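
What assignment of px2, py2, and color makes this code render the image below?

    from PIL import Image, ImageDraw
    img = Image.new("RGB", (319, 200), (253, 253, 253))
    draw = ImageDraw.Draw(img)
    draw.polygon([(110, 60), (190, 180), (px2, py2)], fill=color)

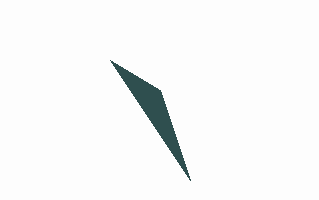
px2 = 160; py2 = 90; color = 'darkslategray'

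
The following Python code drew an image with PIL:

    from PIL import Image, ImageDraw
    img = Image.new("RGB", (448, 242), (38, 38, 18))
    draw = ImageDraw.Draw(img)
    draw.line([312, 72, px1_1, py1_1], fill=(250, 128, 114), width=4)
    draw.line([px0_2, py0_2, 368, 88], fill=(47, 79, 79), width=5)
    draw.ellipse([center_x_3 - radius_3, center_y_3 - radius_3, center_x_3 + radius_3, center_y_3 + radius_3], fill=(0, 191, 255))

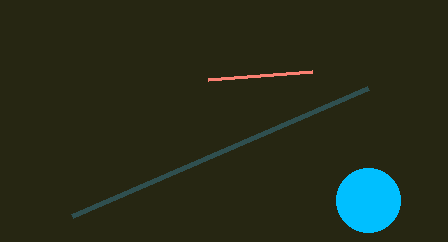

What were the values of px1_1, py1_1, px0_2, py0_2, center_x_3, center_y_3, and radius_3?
px1_1 = 208; py1_1 = 80; px0_2 = 72; py0_2 = 216; center_x_3 = 368; center_y_3 = 200; radius_3 = 32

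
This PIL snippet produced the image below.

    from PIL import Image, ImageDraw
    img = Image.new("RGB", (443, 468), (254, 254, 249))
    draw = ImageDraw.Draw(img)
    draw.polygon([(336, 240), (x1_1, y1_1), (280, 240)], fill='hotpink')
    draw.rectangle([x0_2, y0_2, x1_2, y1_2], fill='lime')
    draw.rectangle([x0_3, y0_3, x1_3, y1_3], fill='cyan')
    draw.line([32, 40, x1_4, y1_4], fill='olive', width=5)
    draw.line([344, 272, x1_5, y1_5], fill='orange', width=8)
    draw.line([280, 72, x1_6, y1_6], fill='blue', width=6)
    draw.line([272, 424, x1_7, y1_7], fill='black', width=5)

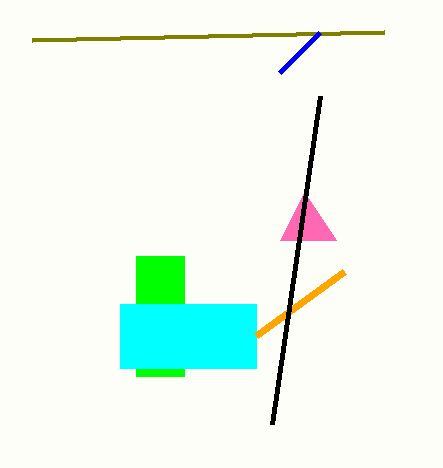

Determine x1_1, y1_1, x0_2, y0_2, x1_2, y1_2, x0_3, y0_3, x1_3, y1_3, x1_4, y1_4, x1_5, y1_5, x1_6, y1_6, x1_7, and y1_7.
x1_1 = 304, y1_1 = 192, x0_2 = 136, y0_2 = 256, x1_2 = 184, y1_2 = 376, x0_3 = 120, y0_3 = 304, x1_3 = 256, y1_3 = 368, x1_4 = 384, y1_4 = 32, x1_5 = 256, y1_5 = 336, x1_6 = 320, y1_6 = 32, x1_7 = 320, y1_7 = 96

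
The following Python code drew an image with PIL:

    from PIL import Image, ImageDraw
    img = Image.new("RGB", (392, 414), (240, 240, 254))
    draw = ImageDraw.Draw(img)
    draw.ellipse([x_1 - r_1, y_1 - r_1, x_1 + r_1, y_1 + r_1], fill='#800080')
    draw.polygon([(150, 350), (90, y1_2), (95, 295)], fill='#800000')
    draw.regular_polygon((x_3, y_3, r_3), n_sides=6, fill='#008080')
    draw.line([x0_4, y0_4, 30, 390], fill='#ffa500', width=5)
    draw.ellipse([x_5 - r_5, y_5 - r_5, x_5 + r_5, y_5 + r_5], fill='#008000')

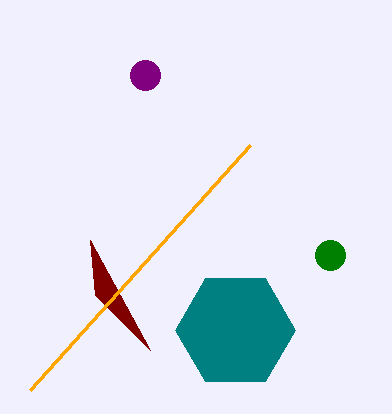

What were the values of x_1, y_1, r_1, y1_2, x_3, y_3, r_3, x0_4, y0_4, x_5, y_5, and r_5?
x_1 = 145, y_1 = 75, r_1 = 15, y1_2 = 240, x_3 = 235, y_3 = 330, r_3 = 60, x0_4 = 250, y0_4 = 145, x_5 = 330, y_5 = 255, r_5 = 15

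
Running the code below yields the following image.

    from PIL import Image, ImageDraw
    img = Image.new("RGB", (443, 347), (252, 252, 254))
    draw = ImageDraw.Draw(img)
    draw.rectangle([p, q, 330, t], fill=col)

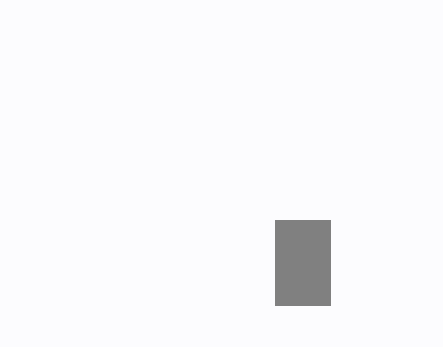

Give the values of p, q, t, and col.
p = 275
q = 220
t = 305
col = 'gray'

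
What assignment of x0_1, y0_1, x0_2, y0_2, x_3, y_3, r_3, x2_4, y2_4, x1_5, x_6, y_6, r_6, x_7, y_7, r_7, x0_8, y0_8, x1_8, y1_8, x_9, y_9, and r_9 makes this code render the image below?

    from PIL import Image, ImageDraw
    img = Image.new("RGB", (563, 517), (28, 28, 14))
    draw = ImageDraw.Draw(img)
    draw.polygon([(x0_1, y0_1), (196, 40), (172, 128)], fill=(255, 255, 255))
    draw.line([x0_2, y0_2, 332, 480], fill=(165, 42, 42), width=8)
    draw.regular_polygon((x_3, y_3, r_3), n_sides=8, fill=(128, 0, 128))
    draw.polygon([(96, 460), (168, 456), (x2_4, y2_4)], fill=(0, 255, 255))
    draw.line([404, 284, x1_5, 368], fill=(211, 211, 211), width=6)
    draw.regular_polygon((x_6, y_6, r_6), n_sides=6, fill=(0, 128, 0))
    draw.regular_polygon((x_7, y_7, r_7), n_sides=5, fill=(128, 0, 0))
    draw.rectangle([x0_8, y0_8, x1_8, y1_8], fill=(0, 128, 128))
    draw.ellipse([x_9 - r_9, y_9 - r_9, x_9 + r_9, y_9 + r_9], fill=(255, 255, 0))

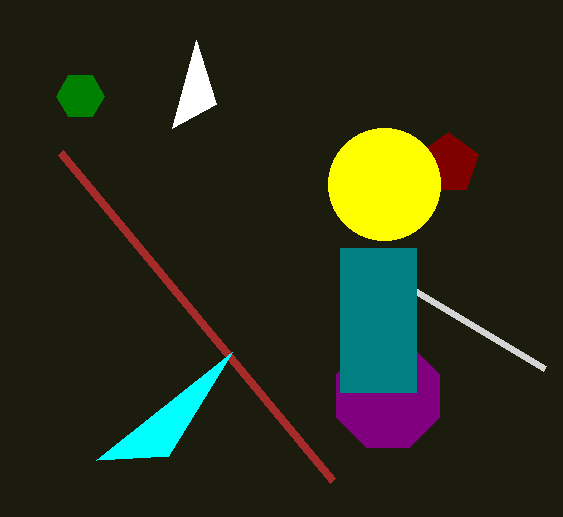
x0_1 = 216; y0_1 = 104; x0_2 = 60; y0_2 = 152; x_3 = 388; y_3 = 396; r_3 = 56; x2_4 = 232; y2_4 = 352; x1_5 = 544; x_6 = 80; y_6 = 96; r_6 = 24; x_7 = 448; y_7 = 164; r_7 = 32; x0_8 = 340; y0_8 = 248; x1_8 = 416; y1_8 = 392; x_9 = 384; y_9 = 184; r_9 = 56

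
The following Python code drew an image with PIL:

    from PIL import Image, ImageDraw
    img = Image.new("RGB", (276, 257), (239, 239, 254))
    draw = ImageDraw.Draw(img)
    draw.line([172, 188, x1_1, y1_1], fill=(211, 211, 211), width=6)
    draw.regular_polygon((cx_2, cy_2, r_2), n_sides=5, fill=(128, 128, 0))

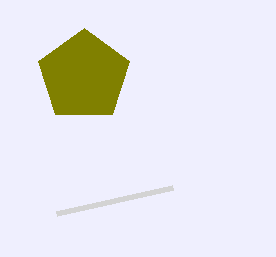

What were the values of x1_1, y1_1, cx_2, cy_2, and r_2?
x1_1 = 56
y1_1 = 214
cx_2 = 84
cy_2 = 76
r_2 = 48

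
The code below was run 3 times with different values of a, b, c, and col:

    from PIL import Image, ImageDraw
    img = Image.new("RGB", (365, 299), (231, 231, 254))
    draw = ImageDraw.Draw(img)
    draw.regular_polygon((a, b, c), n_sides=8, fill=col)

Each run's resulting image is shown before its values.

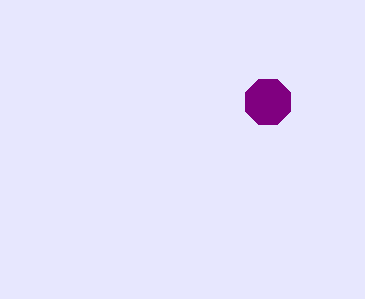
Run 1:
a = 268, b = 102, c = 24, col = 'purple'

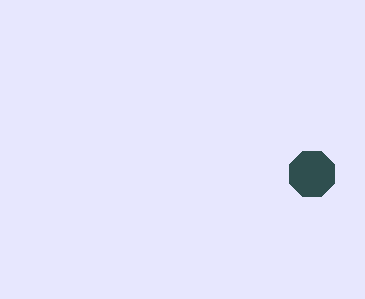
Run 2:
a = 312; b = 174; c = 24; col = 'darkslategray'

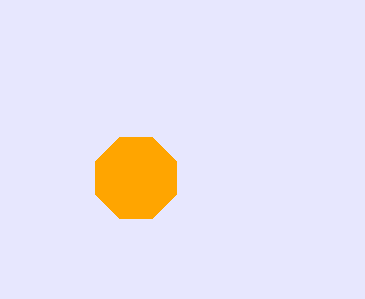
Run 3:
a = 136
b = 178
c = 44
col = 'orange'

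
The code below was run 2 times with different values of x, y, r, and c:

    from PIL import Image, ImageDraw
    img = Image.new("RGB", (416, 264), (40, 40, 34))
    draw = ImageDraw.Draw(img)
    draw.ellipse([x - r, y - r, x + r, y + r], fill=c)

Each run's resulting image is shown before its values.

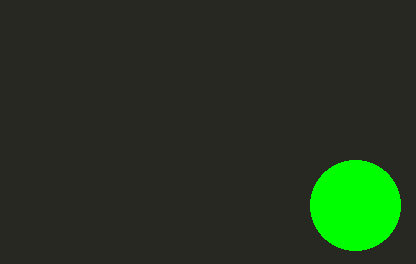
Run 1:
x = 355; y = 205; r = 45; c = 'lime'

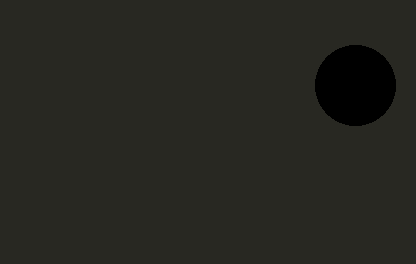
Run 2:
x = 355; y = 85; r = 40; c = 'black'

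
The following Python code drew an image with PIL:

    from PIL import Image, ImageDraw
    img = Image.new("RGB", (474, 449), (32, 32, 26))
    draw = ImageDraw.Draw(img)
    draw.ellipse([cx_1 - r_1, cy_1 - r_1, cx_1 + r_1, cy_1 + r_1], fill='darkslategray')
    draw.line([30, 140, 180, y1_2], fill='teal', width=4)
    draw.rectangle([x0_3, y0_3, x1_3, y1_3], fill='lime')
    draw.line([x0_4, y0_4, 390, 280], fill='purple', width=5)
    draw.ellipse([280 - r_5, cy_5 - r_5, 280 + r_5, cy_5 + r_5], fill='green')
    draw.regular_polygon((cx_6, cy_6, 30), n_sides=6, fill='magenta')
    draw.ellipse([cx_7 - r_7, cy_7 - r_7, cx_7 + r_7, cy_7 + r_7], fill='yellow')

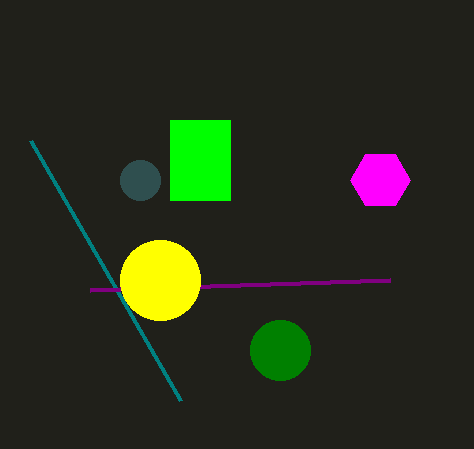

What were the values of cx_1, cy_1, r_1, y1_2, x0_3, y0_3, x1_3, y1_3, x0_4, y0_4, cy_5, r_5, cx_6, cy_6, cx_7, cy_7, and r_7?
cx_1 = 140, cy_1 = 180, r_1 = 20, y1_2 = 400, x0_3 = 170, y0_3 = 120, x1_3 = 230, y1_3 = 200, x0_4 = 90, y0_4 = 290, cy_5 = 350, r_5 = 30, cx_6 = 380, cy_6 = 180, cx_7 = 160, cy_7 = 280, r_7 = 40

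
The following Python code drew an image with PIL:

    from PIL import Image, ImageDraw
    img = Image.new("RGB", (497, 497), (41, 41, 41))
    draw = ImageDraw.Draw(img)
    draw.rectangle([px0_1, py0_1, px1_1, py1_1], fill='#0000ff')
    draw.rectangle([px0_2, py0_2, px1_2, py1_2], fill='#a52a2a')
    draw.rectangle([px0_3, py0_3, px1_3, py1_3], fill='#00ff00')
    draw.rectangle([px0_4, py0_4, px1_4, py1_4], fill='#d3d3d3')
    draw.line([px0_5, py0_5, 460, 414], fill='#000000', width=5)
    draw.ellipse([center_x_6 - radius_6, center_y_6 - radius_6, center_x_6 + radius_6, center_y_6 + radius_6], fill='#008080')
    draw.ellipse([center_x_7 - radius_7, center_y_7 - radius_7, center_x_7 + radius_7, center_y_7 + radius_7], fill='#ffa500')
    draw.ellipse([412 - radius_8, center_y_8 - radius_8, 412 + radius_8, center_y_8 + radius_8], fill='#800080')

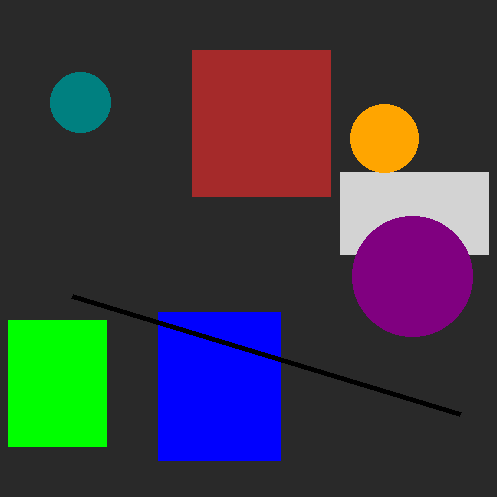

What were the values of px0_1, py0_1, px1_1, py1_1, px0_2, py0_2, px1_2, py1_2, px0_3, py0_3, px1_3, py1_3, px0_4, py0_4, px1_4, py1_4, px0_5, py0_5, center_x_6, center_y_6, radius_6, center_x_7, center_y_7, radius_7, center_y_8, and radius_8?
px0_1 = 158; py0_1 = 312; px1_1 = 280; py1_1 = 460; px0_2 = 192; py0_2 = 50; px1_2 = 330; py1_2 = 196; px0_3 = 8; py0_3 = 320; px1_3 = 106; py1_3 = 446; px0_4 = 340; py0_4 = 172; px1_4 = 488; py1_4 = 254; px0_5 = 72; py0_5 = 296; center_x_6 = 80; center_y_6 = 102; radius_6 = 30; center_x_7 = 384; center_y_7 = 138; radius_7 = 34; center_y_8 = 276; radius_8 = 60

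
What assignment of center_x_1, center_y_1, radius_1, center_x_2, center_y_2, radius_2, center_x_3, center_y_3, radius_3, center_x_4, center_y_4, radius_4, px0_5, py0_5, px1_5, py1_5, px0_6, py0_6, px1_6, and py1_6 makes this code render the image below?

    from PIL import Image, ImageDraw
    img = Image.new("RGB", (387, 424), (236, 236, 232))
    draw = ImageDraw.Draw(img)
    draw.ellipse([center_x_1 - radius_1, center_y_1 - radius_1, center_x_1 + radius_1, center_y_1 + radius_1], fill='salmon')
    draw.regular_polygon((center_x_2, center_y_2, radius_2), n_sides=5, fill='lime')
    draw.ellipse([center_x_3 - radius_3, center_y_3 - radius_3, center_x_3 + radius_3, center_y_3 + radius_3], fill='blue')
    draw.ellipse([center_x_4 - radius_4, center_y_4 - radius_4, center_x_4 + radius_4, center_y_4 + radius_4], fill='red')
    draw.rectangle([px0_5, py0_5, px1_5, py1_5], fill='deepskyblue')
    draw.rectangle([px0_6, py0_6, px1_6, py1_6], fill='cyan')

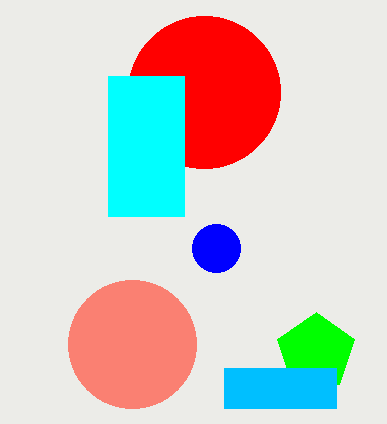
center_x_1 = 132; center_y_1 = 344; radius_1 = 64; center_x_2 = 316; center_y_2 = 352; radius_2 = 40; center_x_3 = 216; center_y_3 = 248; radius_3 = 24; center_x_4 = 204; center_y_4 = 92; radius_4 = 76; px0_5 = 224; py0_5 = 368; px1_5 = 336; py1_5 = 408; px0_6 = 108; py0_6 = 76; px1_6 = 184; py1_6 = 216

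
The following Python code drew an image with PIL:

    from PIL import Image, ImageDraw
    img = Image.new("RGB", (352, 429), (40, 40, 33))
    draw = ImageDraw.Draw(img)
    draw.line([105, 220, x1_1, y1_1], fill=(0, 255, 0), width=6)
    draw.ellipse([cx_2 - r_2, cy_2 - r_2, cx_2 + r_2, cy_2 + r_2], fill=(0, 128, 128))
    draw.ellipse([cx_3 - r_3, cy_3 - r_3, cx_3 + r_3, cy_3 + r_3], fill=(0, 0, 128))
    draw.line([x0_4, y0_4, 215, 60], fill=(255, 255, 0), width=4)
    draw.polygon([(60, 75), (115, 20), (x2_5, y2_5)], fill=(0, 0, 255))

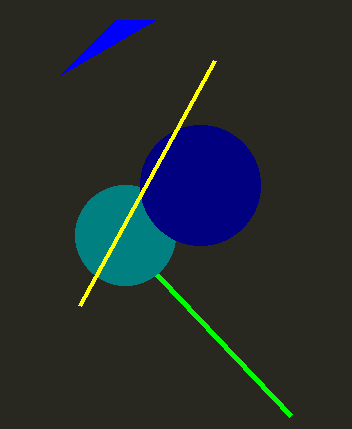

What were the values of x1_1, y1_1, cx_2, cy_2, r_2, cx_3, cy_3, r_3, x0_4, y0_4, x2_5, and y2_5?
x1_1 = 290; y1_1 = 415; cx_2 = 125; cy_2 = 235; r_2 = 50; cx_3 = 200; cy_3 = 185; r_3 = 60; x0_4 = 80; y0_4 = 305; x2_5 = 155; y2_5 = 20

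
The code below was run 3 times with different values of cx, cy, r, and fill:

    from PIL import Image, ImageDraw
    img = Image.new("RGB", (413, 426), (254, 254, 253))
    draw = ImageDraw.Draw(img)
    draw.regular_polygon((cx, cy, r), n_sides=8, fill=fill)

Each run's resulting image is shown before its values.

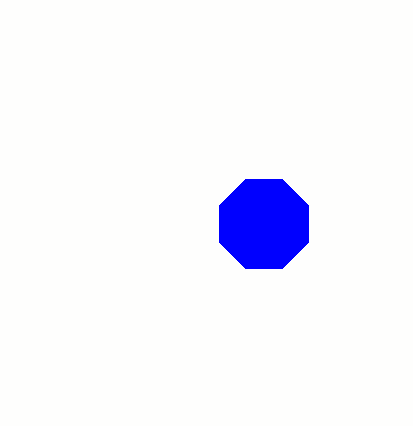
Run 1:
cx = 264
cy = 224
r = 48
fill = 'blue'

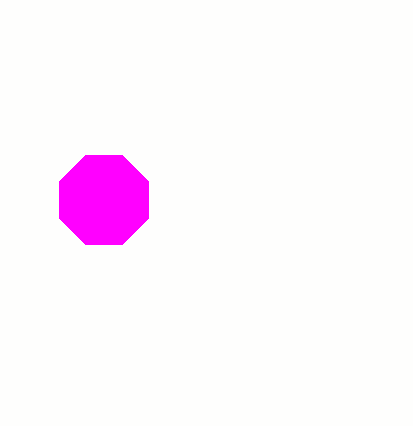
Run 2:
cx = 104, cy = 200, r = 48, fill = 'magenta'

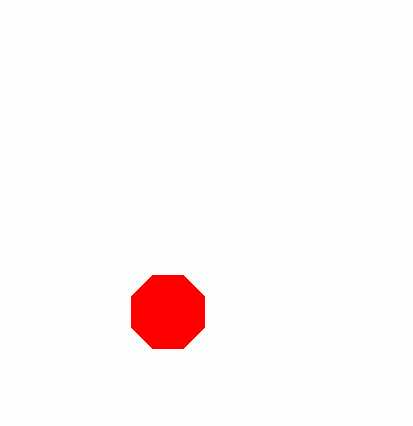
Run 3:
cx = 168
cy = 312
r = 40
fill = 'red'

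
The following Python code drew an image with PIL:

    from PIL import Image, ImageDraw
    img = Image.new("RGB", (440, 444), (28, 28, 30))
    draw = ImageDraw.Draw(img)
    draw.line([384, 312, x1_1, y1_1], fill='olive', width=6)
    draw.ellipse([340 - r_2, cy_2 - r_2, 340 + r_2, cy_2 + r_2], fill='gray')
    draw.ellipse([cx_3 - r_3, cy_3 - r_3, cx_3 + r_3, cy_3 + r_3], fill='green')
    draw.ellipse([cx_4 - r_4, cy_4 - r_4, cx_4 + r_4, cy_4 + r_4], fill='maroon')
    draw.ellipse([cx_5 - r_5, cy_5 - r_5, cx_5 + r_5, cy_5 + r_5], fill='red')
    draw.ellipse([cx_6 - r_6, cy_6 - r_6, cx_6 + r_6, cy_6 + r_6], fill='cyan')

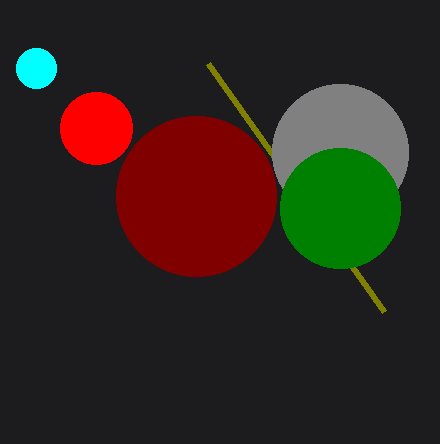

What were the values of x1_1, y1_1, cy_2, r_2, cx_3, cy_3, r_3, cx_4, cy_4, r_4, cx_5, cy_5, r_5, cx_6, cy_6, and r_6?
x1_1 = 208, y1_1 = 64, cy_2 = 152, r_2 = 68, cx_3 = 340, cy_3 = 208, r_3 = 60, cx_4 = 196, cy_4 = 196, r_4 = 80, cx_5 = 96, cy_5 = 128, r_5 = 36, cx_6 = 36, cy_6 = 68, r_6 = 20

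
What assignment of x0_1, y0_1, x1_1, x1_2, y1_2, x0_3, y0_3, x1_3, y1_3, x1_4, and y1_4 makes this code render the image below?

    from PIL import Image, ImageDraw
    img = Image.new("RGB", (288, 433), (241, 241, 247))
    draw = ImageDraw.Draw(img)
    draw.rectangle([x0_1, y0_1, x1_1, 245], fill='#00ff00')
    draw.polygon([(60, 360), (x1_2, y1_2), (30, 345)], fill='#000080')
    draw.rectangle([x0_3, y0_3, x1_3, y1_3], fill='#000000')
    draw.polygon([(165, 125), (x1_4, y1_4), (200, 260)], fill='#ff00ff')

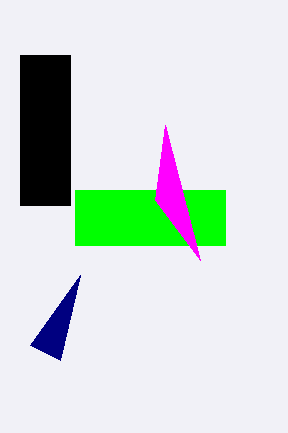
x0_1 = 75, y0_1 = 190, x1_1 = 225, x1_2 = 80, y1_2 = 275, x0_3 = 20, y0_3 = 55, x1_3 = 70, y1_3 = 205, x1_4 = 155, y1_4 = 200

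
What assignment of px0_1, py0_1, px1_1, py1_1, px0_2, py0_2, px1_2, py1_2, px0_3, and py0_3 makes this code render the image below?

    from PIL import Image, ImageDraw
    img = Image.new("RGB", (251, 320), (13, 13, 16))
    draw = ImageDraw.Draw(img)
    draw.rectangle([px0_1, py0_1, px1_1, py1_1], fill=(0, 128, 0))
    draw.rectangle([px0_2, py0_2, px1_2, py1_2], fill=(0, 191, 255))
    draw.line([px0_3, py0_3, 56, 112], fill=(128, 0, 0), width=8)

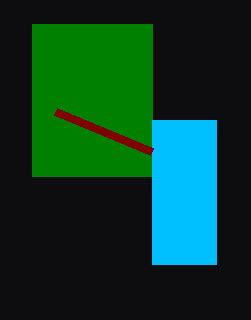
px0_1 = 32
py0_1 = 24
px1_1 = 152
py1_1 = 176
px0_2 = 152
py0_2 = 120
px1_2 = 216
py1_2 = 264
px0_3 = 152
py0_3 = 152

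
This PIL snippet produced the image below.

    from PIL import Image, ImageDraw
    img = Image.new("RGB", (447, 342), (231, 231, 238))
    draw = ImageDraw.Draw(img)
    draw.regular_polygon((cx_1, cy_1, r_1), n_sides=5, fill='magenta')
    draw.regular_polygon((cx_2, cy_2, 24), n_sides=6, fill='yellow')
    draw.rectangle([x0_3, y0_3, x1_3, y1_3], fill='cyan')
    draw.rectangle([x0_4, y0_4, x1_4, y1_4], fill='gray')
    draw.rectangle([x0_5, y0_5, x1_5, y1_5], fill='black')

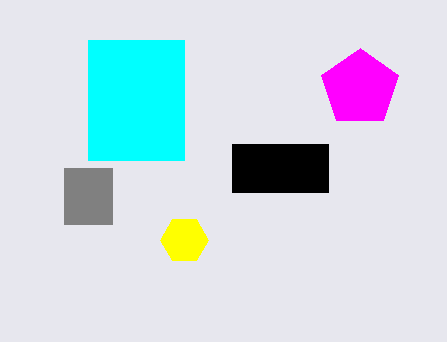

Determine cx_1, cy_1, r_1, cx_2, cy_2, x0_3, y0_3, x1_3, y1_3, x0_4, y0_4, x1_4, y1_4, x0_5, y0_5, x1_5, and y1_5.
cx_1 = 360
cy_1 = 88
r_1 = 40
cx_2 = 184
cy_2 = 240
x0_3 = 88
y0_3 = 40
x1_3 = 184
y1_3 = 160
x0_4 = 64
y0_4 = 168
x1_4 = 112
y1_4 = 224
x0_5 = 232
y0_5 = 144
x1_5 = 328
y1_5 = 192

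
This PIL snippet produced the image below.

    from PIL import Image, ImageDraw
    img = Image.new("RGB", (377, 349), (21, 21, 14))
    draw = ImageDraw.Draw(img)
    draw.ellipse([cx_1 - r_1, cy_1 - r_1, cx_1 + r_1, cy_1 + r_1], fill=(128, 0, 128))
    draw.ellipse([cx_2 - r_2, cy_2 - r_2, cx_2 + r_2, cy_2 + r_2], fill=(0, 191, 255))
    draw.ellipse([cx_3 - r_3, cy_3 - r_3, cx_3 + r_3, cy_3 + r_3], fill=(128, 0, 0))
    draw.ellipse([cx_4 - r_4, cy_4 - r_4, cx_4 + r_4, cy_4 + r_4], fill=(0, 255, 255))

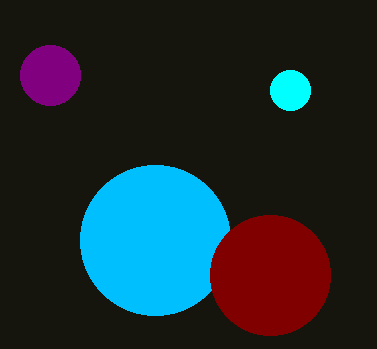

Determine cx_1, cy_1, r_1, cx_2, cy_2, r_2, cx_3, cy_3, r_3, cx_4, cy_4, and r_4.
cx_1 = 50
cy_1 = 75
r_1 = 30
cx_2 = 155
cy_2 = 240
r_2 = 75
cx_3 = 270
cy_3 = 275
r_3 = 60
cx_4 = 290
cy_4 = 90
r_4 = 20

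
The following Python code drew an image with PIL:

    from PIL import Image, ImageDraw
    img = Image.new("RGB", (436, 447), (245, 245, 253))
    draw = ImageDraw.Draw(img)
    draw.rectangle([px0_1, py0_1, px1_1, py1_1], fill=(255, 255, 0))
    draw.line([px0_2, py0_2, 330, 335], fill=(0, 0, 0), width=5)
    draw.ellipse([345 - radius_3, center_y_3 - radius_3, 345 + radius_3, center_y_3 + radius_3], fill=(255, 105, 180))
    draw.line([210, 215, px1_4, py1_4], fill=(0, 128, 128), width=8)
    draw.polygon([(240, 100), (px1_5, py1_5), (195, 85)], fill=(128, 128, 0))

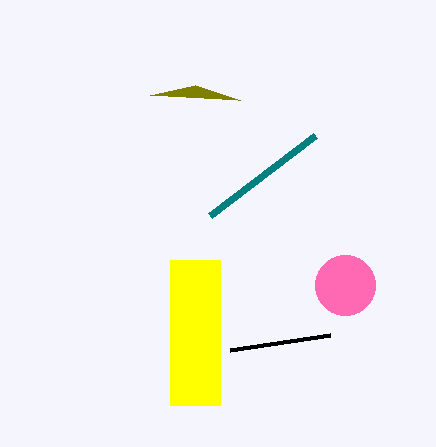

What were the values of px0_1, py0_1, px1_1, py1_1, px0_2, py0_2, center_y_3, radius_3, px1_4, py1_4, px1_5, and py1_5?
px0_1 = 170, py0_1 = 260, px1_1 = 220, py1_1 = 405, px0_2 = 230, py0_2 = 350, center_y_3 = 285, radius_3 = 30, px1_4 = 315, py1_4 = 135, px1_5 = 150, py1_5 = 95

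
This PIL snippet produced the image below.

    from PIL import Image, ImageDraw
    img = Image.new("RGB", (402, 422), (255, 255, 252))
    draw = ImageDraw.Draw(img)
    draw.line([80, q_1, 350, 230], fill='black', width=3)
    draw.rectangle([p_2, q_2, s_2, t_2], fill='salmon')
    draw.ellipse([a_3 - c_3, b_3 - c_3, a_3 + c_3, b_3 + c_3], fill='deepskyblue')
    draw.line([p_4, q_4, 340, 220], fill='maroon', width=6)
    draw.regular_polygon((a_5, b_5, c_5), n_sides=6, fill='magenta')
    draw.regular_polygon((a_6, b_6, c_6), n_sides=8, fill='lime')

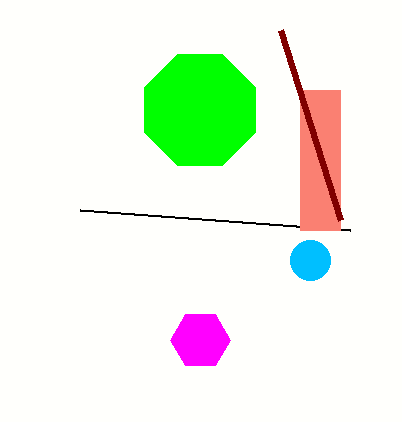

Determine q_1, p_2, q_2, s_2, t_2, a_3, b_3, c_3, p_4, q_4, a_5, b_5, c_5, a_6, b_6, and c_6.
q_1 = 210
p_2 = 300
q_2 = 90
s_2 = 340
t_2 = 230
a_3 = 310
b_3 = 260
c_3 = 20
p_4 = 280
q_4 = 30
a_5 = 200
b_5 = 340
c_5 = 30
a_6 = 200
b_6 = 110
c_6 = 60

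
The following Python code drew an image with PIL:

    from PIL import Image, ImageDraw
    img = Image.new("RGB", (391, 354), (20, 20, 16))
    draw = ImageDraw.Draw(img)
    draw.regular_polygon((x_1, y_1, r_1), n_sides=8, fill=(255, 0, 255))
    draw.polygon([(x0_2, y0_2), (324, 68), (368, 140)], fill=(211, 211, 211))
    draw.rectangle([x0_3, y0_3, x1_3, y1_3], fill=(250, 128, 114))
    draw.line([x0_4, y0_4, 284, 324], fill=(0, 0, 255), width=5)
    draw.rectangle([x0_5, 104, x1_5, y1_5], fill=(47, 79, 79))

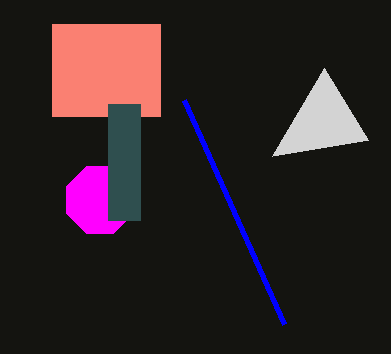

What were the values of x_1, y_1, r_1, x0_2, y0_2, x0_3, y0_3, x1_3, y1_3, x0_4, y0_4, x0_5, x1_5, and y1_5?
x_1 = 100; y_1 = 200; r_1 = 36; x0_2 = 272; y0_2 = 156; x0_3 = 52; y0_3 = 24; x1_3 = 160; y1_3 = 116; x0_4 = 184; y0_4 = 100; x0_5 = 108; x1_5 = 140; y1_5 = 220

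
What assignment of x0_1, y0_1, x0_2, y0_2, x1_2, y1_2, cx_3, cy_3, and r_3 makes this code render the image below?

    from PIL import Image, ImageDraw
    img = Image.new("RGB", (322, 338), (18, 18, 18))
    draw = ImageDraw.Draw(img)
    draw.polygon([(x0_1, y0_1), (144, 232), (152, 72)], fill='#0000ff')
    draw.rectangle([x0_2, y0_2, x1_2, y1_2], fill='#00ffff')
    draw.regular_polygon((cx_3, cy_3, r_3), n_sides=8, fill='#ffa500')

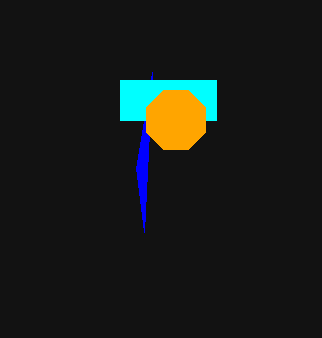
x0_1 = 136, y0_1 = 168, x0_2 = 120, y0_2 = 80, x1_2 = 216, y1_2 = 120, cx_3 = 176, cy_3 = 120, r_3 = 32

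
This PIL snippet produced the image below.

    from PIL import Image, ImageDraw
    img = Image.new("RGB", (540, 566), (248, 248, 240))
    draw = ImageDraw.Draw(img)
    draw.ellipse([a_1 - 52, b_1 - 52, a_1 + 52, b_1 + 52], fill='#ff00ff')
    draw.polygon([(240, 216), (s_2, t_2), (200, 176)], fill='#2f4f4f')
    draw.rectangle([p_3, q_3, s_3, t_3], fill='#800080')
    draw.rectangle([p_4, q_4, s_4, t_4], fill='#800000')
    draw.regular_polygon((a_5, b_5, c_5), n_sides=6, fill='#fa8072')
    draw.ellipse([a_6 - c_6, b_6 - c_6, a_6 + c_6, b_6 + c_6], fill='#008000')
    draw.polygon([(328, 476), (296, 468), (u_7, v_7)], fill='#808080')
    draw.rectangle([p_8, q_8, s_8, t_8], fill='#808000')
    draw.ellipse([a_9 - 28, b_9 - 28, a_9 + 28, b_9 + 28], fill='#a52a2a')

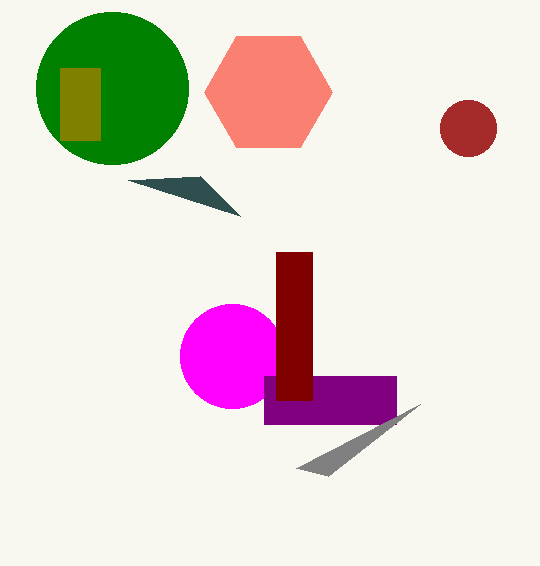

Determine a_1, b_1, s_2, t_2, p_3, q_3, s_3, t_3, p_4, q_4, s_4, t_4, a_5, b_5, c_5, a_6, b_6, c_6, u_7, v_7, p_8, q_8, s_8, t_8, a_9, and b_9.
a_1 = 232
b_1 = 356
s_2 = 128
t_2 = 180
p_3 = 264
q_3 = 376
s_3 = 396
t_3 = 424
p_4 = 276
q_4 = 252
s_4 = 312
t_4 = 400
a_5 = 268
b_5 = 92
c_5 = 64
a_6 = 112
b_6 = 88
c_6 = 76
u_7 = 420
v_7 = 404
p_8 = 60
q_8 = 68
s_8 = 100
t_8 = 140
a_9 = 468
b_9 = 128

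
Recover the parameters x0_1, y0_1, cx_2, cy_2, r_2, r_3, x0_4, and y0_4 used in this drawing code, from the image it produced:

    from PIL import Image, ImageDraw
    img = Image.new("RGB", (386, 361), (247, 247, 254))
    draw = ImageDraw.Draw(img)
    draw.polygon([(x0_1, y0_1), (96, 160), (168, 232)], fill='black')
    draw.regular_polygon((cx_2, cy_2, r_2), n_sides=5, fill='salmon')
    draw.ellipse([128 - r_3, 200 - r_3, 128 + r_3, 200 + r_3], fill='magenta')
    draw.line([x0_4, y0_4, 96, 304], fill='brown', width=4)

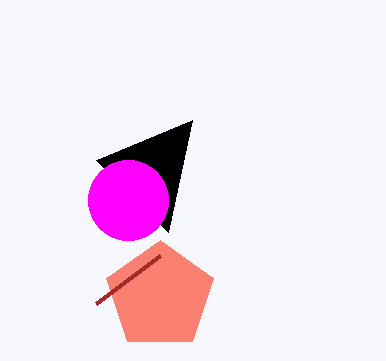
x0_1 = 192
y0_1 = 120
cx_2 = 160
cy_2 = 296
r_2 = 56
r_3 = 40
x0_4 = 160
y0_4 = 256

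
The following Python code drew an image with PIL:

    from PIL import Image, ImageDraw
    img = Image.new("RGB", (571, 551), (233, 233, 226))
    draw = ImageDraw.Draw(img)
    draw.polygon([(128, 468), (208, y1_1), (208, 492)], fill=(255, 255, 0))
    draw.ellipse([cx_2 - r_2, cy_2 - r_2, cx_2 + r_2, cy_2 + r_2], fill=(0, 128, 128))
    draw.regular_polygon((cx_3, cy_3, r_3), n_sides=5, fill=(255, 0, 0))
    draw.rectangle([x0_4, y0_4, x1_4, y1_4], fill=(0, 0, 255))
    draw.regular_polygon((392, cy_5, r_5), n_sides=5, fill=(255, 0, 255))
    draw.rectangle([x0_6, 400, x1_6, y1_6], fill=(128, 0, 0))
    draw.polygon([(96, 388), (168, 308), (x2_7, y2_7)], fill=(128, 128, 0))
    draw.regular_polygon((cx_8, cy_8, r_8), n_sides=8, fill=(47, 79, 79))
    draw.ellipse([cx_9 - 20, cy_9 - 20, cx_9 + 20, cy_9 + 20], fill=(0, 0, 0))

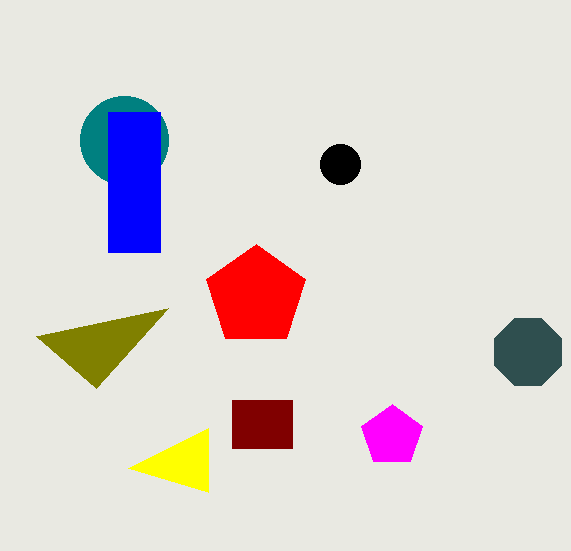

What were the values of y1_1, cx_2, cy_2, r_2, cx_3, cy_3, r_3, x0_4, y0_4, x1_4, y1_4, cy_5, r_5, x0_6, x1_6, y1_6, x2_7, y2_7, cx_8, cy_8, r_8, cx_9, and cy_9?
y1_1 = 428; cx_2 = 124; cy_2 = 140; r_2 = 44; cx_3 = 256; cy_3 = 296; r_3 = 52; x0_4 = 108; y0_4 = 112; x1_4 = 160; y1_4 = 252; cy_5 = 436; r_5 = 32; x0_6 = 232; x1_6 = 292; y1_6 = 448; x2_7 = 36; y2_7 = 336; cx_8 = 528; cy_8 = 352; r_8 = 36; cx_9 = 340; cy_9 = 164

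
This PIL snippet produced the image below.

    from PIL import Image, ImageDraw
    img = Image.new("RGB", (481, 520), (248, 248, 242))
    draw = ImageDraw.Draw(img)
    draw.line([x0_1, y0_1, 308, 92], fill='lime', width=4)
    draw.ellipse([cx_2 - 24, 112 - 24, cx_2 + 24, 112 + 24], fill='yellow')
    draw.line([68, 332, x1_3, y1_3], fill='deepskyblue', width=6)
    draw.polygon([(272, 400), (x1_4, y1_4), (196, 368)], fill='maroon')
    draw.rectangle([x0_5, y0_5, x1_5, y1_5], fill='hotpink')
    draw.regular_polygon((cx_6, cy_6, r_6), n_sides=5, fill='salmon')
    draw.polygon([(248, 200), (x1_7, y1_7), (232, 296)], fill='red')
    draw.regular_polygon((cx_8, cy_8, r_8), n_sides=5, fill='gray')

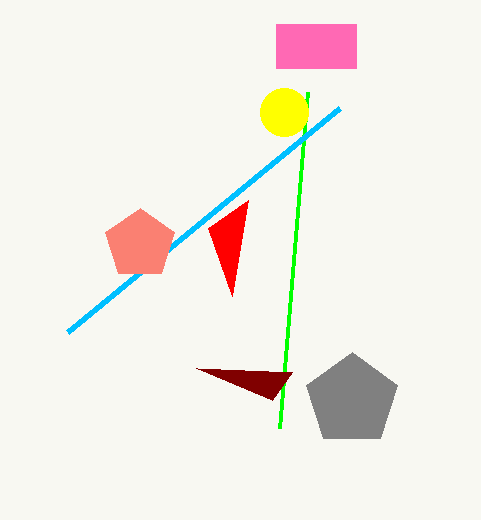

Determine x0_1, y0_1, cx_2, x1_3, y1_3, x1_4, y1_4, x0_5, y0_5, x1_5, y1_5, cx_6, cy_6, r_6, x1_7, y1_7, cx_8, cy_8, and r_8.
x0_1 = 280; y0_1 = 428; cx_2 = 284; x1_3 = 340; y1_3 = 108; x1_4 = 292; y1_4 = 372; x0_5 = 276; y0_5 = 24; x1_5 = 356; y1_5 = 68; cx_6 = 140; cy_6 = 244; r_6 = 36; x1_7 = 208; y1_7 = 228; cx_8 = 352; cy_8 = 400; r_8 = 48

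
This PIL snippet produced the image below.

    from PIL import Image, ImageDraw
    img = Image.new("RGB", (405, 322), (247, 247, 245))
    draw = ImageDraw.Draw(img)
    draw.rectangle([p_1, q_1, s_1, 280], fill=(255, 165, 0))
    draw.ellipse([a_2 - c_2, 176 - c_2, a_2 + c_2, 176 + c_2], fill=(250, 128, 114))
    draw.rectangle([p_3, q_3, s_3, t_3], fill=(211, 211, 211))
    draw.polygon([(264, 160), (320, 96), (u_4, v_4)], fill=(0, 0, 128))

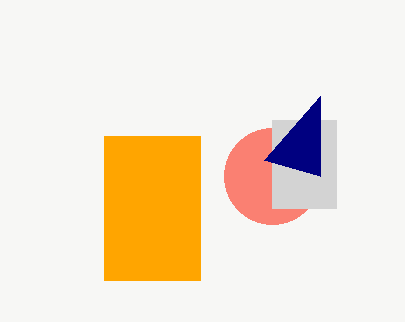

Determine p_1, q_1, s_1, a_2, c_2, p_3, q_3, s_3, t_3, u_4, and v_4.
p_1 = 104; q_1 = 136; s_1 = 200; a_2 = 272; c_2 = 48; p_3 = 272; q_3 = 120; s_3 = 336; t_3 = 208; u_4 = 320; v_4 = 176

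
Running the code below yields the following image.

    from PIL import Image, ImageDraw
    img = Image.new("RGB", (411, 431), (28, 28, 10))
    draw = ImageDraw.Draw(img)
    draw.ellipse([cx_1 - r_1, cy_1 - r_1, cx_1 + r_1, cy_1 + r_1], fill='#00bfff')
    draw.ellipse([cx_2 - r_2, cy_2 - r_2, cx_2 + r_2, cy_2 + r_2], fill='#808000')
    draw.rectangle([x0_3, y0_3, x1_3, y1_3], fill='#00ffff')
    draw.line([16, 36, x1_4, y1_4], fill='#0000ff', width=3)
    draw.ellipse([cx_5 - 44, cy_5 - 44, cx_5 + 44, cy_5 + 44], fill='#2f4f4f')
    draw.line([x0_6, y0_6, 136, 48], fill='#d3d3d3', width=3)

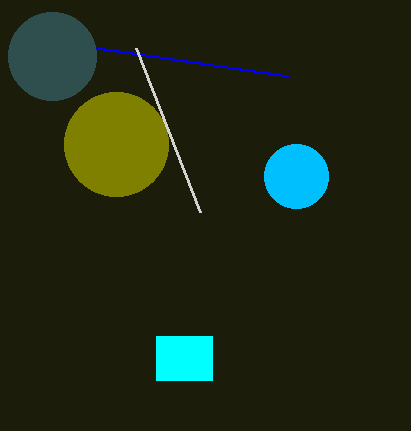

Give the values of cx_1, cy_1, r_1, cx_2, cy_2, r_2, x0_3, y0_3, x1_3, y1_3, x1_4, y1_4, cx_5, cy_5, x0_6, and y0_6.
cx_1 = 296
cy_1 = 176
r_1 = 32
cx_2 = 116
cy_2 = 144
r_2 = 52
x0_3 = 156
y0_3 = 336
x1_3 = 212
y1_3 = 380
x1_4 = 288
y1_4 = 76
cx_5 = 52
cy_5 = 56
x0_6 = 200
y0_6 = 212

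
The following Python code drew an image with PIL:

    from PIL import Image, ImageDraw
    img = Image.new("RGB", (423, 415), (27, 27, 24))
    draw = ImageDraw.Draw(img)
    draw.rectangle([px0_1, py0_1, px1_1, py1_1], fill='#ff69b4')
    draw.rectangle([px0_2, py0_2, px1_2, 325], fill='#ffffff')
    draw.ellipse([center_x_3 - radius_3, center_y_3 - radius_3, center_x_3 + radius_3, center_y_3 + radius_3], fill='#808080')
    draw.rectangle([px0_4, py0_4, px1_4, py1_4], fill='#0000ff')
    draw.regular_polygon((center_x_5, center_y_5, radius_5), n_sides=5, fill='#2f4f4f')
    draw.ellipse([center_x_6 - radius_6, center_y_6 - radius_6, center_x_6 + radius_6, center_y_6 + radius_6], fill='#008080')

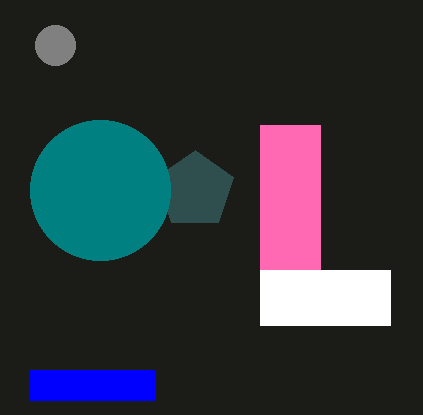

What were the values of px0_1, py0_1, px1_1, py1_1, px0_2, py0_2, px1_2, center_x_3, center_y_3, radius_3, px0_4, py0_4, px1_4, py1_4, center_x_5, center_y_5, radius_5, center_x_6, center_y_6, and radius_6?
px0_1 = 260, py0_1 = 125, px1_1 = 320, py1_1 = 270, px0_2 = 260, py0_2 = 270, px1_2 = 390, center_x_3 = 55, center_y_3 = 45, radius_3 = 20, px0_4 = 30, py0_4 = 370, px1_4 = 155, py1_4 = 400, center_x_5 = 195, center_y_5 = 190, radius_5 = 40, center_x_6 = 100, center_y_6 = 190, radius_6 = 70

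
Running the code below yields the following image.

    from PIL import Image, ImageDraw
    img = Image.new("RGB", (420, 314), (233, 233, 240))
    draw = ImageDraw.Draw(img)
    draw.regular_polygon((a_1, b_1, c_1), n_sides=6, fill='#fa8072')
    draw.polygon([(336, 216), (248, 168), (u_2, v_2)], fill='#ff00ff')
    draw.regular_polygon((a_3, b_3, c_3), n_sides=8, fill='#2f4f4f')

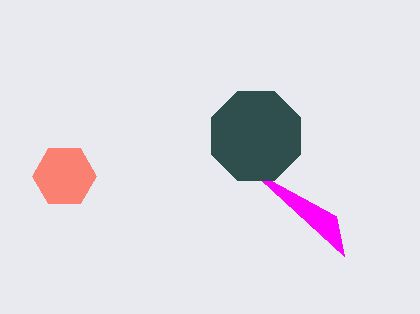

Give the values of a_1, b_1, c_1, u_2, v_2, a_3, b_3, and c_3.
a_1 = 64, b_1 = 176, c_1 = 32, u_2 = 344, v_2 = 256, a_3 = 256, b_3 = 136, c_3 = 48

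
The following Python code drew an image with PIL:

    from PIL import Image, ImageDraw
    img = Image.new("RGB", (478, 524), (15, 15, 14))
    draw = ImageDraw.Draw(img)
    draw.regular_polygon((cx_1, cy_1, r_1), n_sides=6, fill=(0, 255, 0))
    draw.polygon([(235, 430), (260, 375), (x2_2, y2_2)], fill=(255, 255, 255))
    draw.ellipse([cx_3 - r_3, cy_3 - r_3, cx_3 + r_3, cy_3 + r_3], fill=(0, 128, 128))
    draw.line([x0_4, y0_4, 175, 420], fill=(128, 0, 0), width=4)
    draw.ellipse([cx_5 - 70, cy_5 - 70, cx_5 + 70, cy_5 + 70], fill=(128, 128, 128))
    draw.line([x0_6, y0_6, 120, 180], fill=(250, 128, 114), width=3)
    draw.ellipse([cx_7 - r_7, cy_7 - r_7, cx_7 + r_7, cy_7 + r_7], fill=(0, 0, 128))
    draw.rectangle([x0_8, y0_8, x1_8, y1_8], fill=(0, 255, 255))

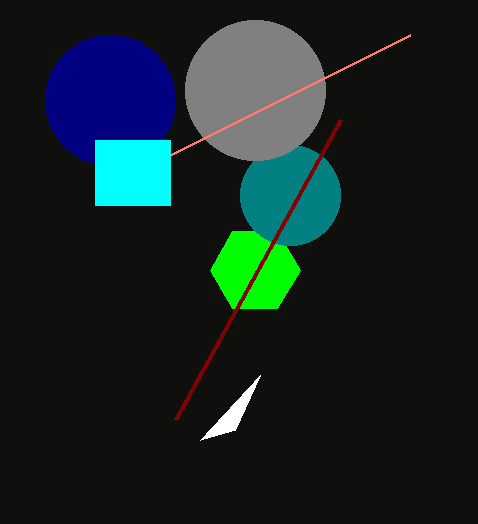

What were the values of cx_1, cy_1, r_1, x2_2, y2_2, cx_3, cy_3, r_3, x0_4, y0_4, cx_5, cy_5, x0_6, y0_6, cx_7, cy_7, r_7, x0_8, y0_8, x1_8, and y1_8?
cx_1 = 255
cy_1 = 270
r_1 = 45
x2_2 = 200
y2_2 = 440
cx_3 = 290
cy_3 = 195
r_3 = 50
x0_4 = 340
y0_4 = 120
cx_5 = 255
cy_5 = 90
x0_6 = 410
y0_6 = 35
cx_7 = 110
cy_7 = 100
r_7 = 65
x0_8 = 95
y0_8 = 140
x1_8 = 170
y1_8 = 205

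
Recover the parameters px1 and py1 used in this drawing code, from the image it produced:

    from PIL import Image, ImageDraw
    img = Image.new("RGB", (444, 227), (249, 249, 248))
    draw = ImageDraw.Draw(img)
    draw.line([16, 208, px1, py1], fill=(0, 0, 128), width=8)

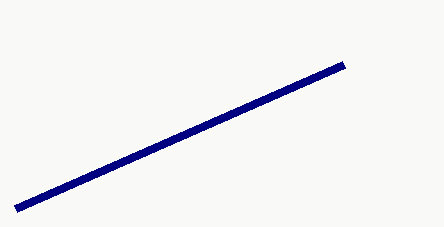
px1 = 344
py1 = 64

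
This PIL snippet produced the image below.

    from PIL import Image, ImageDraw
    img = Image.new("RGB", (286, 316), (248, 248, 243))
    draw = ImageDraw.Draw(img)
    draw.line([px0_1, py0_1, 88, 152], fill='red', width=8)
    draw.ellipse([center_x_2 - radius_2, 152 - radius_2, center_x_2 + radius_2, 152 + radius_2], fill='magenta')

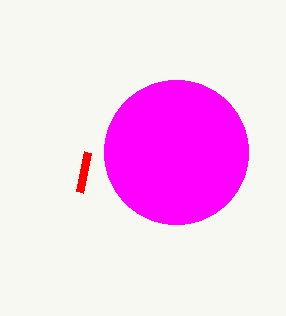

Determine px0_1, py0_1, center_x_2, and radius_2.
px0_1 = 80
py0_1 = 192
center_x_2 = 176
radius_2 = 72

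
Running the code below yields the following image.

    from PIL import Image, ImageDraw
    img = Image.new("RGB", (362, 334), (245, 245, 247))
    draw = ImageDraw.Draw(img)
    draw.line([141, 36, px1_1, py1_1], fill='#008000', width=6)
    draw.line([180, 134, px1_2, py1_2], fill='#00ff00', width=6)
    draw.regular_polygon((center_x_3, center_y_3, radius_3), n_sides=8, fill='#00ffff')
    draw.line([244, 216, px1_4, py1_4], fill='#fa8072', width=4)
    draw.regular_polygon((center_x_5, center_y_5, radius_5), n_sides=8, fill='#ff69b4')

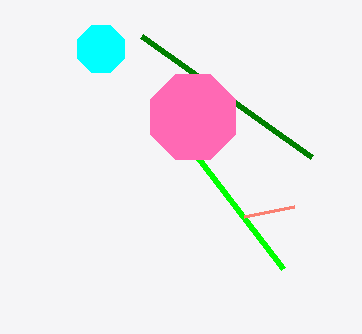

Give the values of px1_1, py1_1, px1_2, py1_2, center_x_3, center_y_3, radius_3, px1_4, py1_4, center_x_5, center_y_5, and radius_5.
px1_1 = 311, py1_1 = 157, px1_2 = 283, py1_2 = 268, center_x_3 = 101, center_y_3 = 49, radius_3 = 25, px1_4 = 294, py1_4 = 206, center_x_5 = 193, center_y_5 = 117, radius_5 = 46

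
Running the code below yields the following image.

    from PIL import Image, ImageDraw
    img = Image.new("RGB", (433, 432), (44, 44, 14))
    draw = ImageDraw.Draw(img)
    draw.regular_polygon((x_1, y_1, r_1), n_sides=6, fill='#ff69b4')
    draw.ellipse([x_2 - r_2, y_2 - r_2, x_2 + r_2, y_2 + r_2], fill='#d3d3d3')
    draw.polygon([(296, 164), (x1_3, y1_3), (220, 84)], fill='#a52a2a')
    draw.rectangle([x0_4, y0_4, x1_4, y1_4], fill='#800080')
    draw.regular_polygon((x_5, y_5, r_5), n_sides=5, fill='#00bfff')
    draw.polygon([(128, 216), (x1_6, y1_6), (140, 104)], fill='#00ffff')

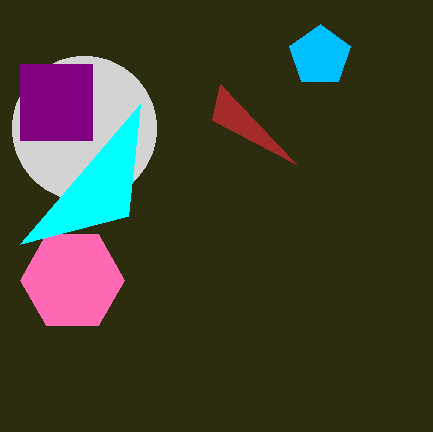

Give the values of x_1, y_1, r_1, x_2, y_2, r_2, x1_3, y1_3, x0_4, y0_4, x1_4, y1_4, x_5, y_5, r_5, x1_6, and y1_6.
x_1 = 72; y_1 = 280; r_1 = 52; x_2 = 84; y_2 = 128; r_2 = 72; x1_3 = 212; y1_3 = 120; x0_4 = 20; y0_4 = 64; x1_4 = 92; y1_4 = 140; x_5 = 320; y_5 = 56; r_5 = 32; x1_6 = 20; y1_6 = 244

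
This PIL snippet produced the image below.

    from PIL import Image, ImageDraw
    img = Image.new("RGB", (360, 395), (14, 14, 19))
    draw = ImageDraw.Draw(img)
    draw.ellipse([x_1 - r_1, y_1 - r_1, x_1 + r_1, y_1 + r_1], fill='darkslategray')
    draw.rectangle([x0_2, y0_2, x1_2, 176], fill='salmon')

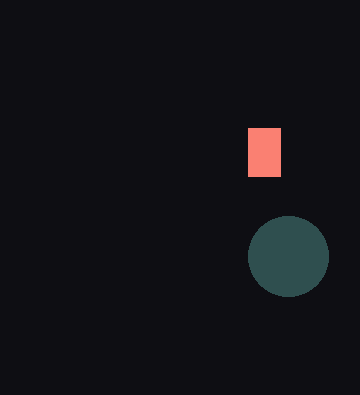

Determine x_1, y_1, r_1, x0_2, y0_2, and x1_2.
x_1 = 288, y_1 = 256, r_1 = 40, x0_2 = 248, y0_2 = 128, x1_2 = 280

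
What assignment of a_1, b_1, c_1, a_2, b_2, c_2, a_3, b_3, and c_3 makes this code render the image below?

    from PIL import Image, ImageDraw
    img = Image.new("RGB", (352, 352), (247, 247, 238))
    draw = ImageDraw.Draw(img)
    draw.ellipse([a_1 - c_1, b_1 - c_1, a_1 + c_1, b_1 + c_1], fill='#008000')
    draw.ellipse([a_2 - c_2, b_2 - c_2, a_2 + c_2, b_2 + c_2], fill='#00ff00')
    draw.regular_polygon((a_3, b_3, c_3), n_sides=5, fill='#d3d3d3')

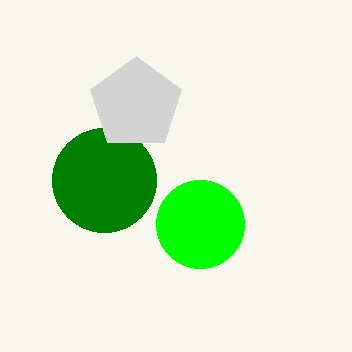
a_1 = 104
b_1 = 180
c_1 = 52
a_2 = 200
b_2 = 224
c_2 = 44
a_3 = 136
b_3 = 104
c_3 = 48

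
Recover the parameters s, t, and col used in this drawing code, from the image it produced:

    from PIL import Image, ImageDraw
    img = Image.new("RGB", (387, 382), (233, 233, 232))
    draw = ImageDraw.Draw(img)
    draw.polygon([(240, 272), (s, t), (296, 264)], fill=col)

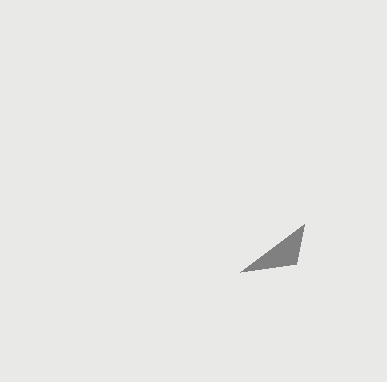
s = 304, t = 224, col = 'gray'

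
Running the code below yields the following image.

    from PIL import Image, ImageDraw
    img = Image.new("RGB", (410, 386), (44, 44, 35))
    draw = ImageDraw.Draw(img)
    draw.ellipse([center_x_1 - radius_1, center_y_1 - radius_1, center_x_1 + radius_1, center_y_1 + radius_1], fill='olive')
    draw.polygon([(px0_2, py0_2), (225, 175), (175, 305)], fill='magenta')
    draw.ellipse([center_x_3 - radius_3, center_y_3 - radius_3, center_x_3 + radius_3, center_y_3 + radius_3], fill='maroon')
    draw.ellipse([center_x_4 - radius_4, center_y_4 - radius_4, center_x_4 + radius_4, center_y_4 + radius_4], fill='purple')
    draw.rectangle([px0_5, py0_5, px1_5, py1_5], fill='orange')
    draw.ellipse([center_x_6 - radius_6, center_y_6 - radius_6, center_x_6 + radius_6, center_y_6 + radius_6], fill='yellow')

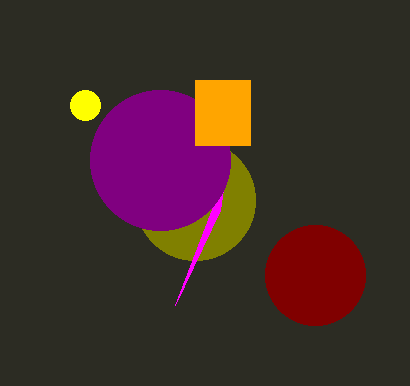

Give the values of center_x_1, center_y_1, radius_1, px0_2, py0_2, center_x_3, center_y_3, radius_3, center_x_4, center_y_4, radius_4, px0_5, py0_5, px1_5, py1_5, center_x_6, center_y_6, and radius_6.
center_x_1 = 195
center_y_1 = 200
radius_1 = 60
px0_2 = 220
py0_2 = 210
center_x_3 = 315
center_y_3 = 275
radius_3 = 50
center_x_4 = 160
center_y_4 = 160
radius_4 = 70
px0_5 = 195
py0_5 = 80
px1_5 = 250
py1_5 = 145
center_x_6 = 85
center_y_6 = 105
radius_6 = 15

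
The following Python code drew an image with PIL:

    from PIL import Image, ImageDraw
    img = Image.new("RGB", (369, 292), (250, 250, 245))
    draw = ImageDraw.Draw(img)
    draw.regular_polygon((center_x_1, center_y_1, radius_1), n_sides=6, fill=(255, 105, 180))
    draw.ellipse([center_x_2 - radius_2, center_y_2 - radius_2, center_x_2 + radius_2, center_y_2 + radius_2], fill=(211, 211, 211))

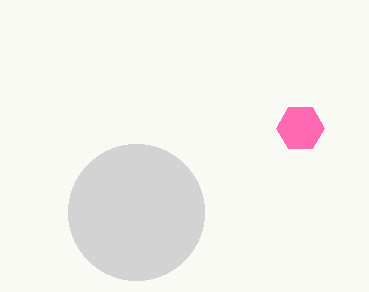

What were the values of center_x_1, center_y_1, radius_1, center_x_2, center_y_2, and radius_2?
center_x_1 = 300, center_y_1 = 128, radius_1 = 24, center_x_2 = 136, center_y_2 = 212, radius_2 = 68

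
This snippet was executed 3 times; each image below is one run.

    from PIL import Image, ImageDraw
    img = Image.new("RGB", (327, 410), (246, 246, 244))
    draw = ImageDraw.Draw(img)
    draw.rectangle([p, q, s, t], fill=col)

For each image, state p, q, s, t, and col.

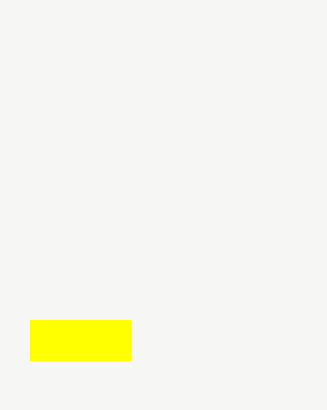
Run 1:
p = 30, q = 320, s = 130, t = 360, col = 'yellow'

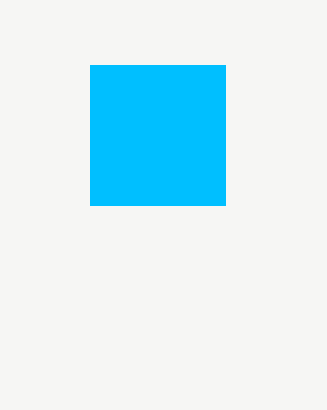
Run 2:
p = 90, q = 65, s = 225, t = 205, col = 'deepskyblue'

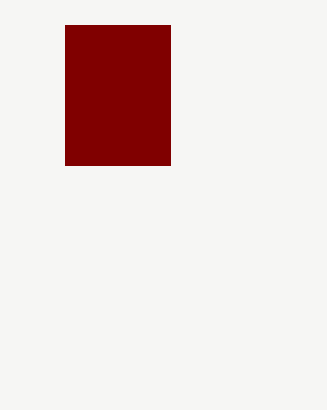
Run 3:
p = 65; q = 25; s = 170; t = 165; col = 'maroon'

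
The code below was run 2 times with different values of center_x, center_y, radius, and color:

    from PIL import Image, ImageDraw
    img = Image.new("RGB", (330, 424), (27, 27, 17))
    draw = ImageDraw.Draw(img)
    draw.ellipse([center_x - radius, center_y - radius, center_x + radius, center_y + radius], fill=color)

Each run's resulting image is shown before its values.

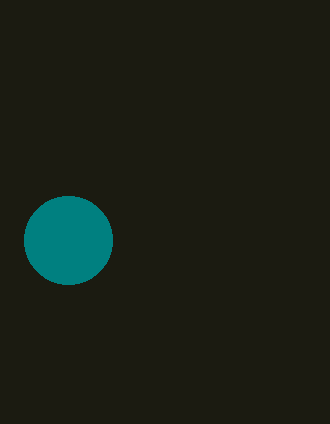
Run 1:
center_x = 68; center_y = 240; radius = 44; color = 'teal'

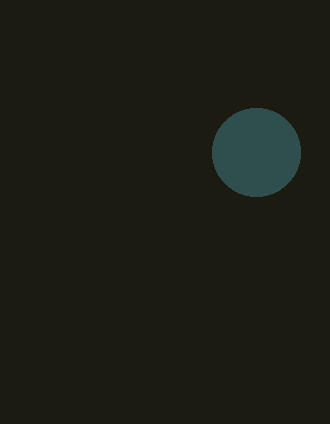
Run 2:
center_x = 256
center_y = 152
radius = 44
color = 'darkslategray'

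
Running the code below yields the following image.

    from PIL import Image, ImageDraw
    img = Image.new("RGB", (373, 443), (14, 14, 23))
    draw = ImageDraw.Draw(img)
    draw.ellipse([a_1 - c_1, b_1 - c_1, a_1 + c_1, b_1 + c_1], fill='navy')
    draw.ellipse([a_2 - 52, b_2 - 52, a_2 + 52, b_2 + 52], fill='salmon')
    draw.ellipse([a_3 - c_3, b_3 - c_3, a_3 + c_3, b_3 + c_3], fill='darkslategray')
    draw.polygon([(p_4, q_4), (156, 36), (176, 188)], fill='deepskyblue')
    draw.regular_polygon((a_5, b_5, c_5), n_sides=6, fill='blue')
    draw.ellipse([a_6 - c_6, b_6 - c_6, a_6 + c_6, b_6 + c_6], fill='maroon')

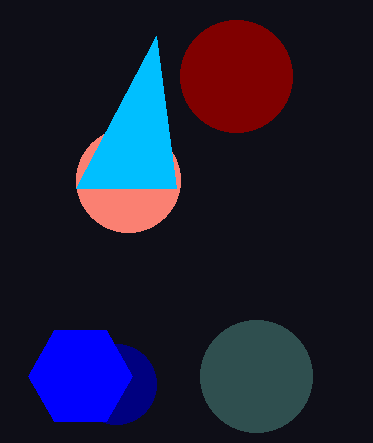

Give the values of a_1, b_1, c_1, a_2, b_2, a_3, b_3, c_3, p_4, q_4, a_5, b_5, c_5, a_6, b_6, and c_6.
a_1 = 116, b_1 = 384, c_1 = 40, a_2 = 128, b_2 = 180, a_3 = 256, b_3 = 376, c_3 = 56, p_4 = 76, q_4 = 188, a_5 = 80, b_5 = 376, c_5 = 52, a_6 = 236, b_6 = 76, c_6 = 56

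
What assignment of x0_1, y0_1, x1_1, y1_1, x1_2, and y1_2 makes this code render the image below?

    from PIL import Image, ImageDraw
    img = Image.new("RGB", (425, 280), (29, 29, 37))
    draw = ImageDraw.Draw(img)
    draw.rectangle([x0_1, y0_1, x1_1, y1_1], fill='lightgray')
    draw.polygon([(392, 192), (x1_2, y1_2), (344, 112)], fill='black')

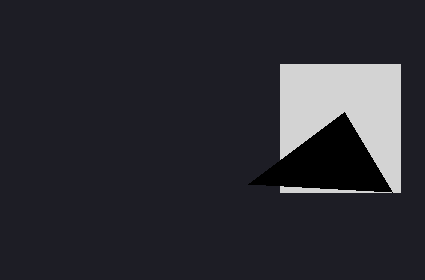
x0_1 = 280, y0_1 = 64, x1_1 = 400, y1_1 = 192, x1_2 = 248, y1_2 = 184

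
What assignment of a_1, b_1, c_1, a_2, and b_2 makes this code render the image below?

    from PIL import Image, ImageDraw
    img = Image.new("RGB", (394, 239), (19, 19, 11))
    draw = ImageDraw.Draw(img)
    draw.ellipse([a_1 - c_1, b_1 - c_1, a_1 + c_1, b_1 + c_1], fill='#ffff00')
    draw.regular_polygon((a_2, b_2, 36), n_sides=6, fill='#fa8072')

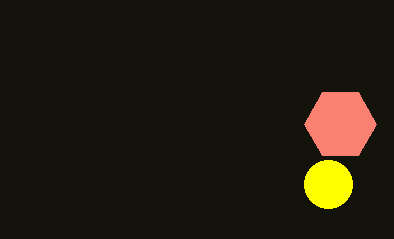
a_1 = 328, b_1 = 184, c_1 = 24, a_2 = 340, b_2 = 124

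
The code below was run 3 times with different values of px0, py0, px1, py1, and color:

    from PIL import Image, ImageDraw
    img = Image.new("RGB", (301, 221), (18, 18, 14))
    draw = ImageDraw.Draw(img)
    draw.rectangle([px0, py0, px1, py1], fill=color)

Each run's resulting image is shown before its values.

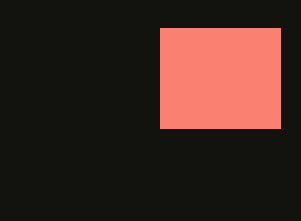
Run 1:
px0 = 160; py0 = 28; px1 = 280; py1 = 128; color = 'salmon'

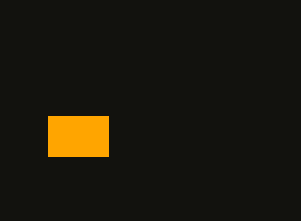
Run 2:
px0 = 48
py0 = 116
px1 = 108
py1 = 156
color = 'orange'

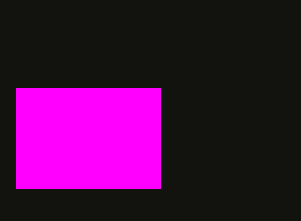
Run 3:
px0 = 16
py0 = 88
px1 = 160
py1 = 188
color = 'magenta'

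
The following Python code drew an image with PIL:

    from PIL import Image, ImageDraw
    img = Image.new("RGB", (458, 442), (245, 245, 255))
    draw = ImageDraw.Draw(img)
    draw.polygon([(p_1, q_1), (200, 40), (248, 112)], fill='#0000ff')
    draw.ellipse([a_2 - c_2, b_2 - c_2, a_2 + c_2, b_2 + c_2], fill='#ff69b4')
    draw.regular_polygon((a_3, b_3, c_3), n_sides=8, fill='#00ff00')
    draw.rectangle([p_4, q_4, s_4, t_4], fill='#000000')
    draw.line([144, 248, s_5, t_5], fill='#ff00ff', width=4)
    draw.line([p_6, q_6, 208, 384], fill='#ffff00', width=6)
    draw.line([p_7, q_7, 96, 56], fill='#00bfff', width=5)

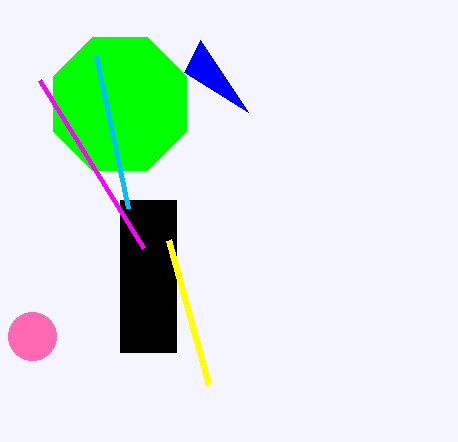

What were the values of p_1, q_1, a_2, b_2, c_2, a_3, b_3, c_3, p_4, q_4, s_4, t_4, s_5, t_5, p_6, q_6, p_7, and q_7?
p_1 = 184, q_1 = 72, a_2 = 32, b_2 = 336, c_2 = 24, a_3 = 120, b_3 = 104, c_3 = 72, p_4 = 120, q_4 = 200, s_4 = 176, t_4 = 352, s_5 = 40, t_5 = 80, p_6 = 168, q_6 = 240, p_7 = 128, q_7 = 208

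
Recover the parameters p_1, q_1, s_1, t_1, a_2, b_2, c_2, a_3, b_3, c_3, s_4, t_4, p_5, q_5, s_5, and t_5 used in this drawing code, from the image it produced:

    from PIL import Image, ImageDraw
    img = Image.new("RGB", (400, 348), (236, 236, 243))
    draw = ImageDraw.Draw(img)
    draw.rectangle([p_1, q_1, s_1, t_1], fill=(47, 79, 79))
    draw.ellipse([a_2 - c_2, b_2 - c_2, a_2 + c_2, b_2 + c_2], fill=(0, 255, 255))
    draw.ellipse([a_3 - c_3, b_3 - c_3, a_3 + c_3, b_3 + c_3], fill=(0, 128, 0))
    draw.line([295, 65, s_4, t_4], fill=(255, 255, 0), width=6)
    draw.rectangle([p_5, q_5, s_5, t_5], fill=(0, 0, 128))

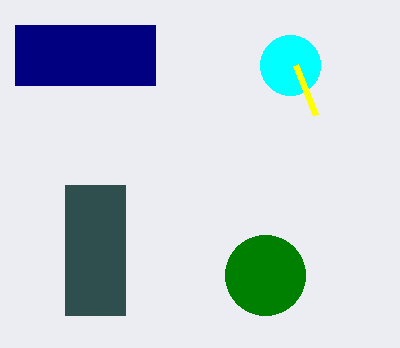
p_1 = 65
q_1 = 185
s_1 = 125
t_1 = 315
a_2 = 290
b_2 = 65
c_2 = 30
a_3 = 265
b_3 = 275
c_3 = 40
s_4 = 315
t_4 = 115
p_5 = 15
q_5 = 25
s_5 = 155
t_5 = 85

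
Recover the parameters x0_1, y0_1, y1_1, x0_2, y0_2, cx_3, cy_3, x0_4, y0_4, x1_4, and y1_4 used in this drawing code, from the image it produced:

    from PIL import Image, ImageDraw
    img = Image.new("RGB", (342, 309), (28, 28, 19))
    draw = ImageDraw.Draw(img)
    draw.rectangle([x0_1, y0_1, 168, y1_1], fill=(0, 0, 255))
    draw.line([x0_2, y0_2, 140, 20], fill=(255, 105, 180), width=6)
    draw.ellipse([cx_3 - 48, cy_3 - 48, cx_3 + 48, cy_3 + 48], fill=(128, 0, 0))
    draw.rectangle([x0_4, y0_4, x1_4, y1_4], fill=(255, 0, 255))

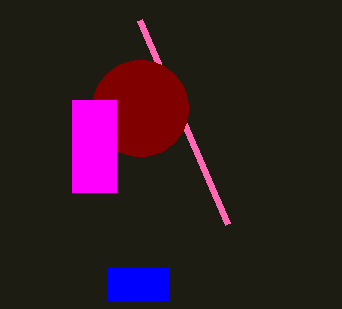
x0_1 = 108
y0_1 = 268
y1_1 = 300
x0_2 = 228
y0_2 = 224
cx_3 = 140
cy_3 = 108
x0_4 = 72
y0_4 = 100
x1_4 = 116
y1_4 = 192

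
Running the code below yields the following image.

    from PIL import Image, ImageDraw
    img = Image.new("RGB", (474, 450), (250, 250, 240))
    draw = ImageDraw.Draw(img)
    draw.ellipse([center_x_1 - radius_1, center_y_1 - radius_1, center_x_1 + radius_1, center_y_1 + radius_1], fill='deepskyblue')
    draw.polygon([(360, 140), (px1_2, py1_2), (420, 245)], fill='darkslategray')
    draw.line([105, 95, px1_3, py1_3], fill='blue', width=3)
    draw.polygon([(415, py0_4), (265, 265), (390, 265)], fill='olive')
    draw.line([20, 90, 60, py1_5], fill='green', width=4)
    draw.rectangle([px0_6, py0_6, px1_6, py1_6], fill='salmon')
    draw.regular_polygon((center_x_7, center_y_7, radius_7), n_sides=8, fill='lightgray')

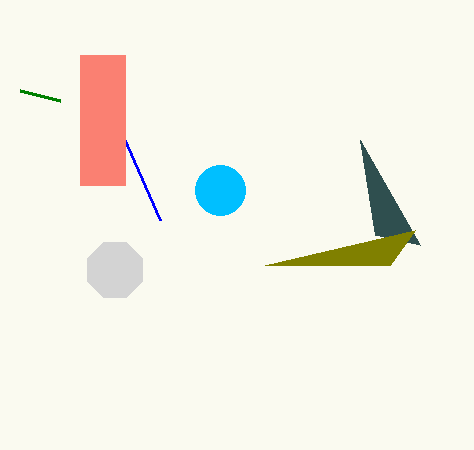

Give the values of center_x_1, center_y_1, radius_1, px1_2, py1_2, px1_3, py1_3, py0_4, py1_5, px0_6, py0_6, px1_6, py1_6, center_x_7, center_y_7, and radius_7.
center_x_1 = 220
center_y_1 = 190
radius_1 = 25
px1_2 = 375
py1_2 = 235
px1_3 = 160
py1_3 = 220
py0_4 = 230
py1_5 = 100
px0_6 = 80
py0_6 = 55
px1_6 = 125
py1_6 = 185
center_x_7 = 115
center_y_7 = 270
radius_7 = 30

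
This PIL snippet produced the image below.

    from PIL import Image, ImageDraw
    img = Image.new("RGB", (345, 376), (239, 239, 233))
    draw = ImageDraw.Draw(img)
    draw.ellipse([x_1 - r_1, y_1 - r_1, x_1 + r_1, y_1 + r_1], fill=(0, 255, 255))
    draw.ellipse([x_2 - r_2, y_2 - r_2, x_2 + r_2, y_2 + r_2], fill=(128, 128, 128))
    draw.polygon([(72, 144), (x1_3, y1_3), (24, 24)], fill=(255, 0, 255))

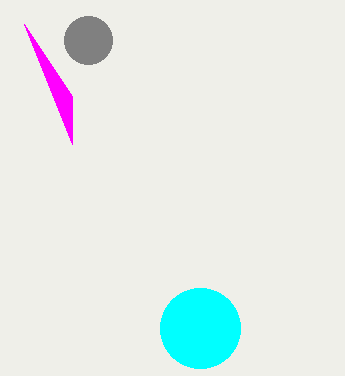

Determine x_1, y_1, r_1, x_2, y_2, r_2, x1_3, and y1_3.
x_1 = 200
y_1 = 328
r_1 = 40
x_2 = 88
y_2 = 40
r_2 = 24
x1_3 = 72
y1_3 = 96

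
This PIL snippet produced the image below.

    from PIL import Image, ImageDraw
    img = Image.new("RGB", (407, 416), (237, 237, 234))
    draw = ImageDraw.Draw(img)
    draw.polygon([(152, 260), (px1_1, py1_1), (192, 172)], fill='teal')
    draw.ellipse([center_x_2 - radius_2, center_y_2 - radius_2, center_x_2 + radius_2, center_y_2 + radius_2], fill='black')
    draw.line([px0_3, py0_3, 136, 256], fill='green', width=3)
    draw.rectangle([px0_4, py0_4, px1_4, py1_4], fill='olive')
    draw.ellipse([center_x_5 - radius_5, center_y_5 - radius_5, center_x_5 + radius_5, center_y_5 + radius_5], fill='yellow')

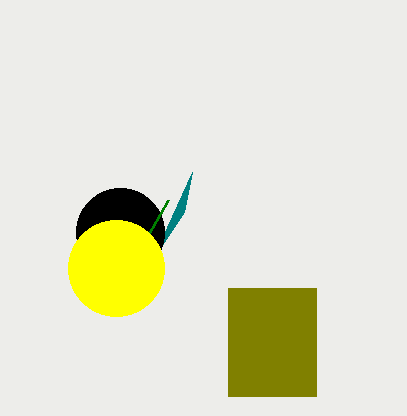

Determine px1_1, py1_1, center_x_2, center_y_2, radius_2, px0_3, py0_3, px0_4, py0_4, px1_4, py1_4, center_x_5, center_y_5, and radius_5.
px1_1 = 184
py1_1 = 212
center_x_2 = 120
center_y_2 = 232
radius_2 = 44
px0_3 = 168
py0_3 = 200
px0_4 = 228
py0_4 = 288
px1_4 = 316
py1_4 = 396
center_x_5 = 116
center_y_5 = 268
radius_5 = 48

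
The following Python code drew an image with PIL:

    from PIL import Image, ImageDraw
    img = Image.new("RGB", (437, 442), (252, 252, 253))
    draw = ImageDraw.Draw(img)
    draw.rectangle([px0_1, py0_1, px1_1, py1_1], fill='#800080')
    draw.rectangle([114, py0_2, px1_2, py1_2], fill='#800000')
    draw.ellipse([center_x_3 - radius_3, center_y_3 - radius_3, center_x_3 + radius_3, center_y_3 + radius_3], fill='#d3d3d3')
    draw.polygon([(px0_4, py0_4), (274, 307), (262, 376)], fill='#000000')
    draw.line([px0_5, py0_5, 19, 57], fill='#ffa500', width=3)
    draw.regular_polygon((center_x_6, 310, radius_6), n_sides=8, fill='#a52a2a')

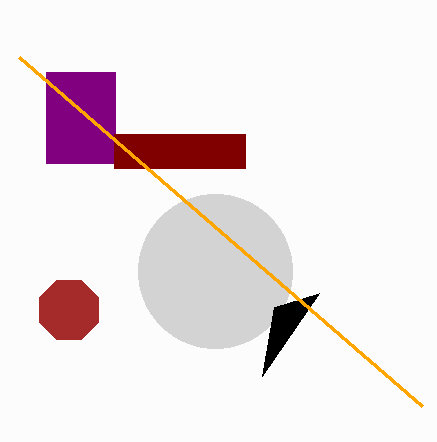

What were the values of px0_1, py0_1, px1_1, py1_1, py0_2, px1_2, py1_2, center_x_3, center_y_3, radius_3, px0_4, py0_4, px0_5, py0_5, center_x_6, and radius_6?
px0_1 = 46; py0_1 = 72; px1_1 = 115; py1_1 = 163; py0_2 = 134; px1_2 = 245; py1_2 = 168; center_x_3 = 215; center_y_3 = 271; radius_3 = 77; px0_4 = 319; py0_4 = 293; px0_5 = 422; py0_5 = 406; center_x_6 = 69; radius_6 = 32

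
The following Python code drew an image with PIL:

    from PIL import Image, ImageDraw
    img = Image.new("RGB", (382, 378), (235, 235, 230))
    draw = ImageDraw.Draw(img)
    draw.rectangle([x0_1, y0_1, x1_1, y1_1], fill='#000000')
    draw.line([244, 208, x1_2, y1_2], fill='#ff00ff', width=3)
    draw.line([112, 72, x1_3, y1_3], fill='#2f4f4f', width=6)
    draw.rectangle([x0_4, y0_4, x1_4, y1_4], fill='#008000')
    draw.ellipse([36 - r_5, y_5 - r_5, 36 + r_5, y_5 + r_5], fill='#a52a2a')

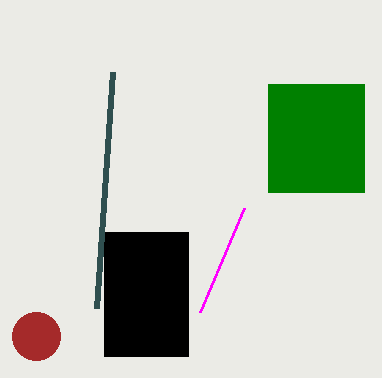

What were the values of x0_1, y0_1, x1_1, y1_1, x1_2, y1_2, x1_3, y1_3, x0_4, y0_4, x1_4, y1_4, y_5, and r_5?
x0_1 = 104; y0_1 = 232; x1_1 = 188; y1_1 = 356; x1_2 = 200; y1_2 = 312; x1_3 = 96; y1_3 = 308; x0_4 = 268; y0_4 = 84; x1_4 = 364; y1_4 = 192; y_5 = 336; r_5 = 24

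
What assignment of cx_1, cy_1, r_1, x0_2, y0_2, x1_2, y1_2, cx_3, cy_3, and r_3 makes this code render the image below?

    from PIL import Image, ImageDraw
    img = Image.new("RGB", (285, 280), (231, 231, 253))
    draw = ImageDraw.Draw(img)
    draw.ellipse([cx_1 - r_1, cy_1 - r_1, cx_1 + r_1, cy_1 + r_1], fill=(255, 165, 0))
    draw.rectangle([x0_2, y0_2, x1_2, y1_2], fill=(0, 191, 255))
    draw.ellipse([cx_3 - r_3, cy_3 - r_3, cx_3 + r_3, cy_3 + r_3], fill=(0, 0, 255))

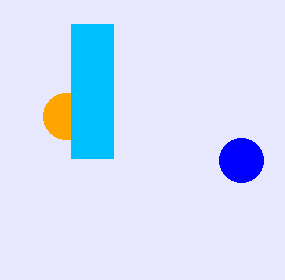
cx_1 = 66
cy_1 = 116
r_1 = 23
x0_2 = 71
y0_2 = 24
x1_2 = 113
y1_2 = 158
cx_3 = 241
cy_3 = 160
r_3 = 22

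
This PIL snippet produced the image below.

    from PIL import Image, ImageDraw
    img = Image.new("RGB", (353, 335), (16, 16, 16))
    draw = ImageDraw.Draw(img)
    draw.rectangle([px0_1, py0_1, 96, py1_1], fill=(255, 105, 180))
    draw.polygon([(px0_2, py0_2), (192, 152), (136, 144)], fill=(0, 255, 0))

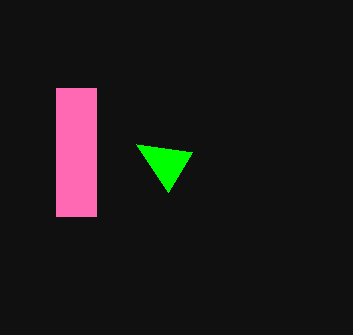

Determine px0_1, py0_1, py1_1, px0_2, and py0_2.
px0_1 = 56
py0_1 = 88
py1_1 = 216
px0_2 = 168
py0_2 = 192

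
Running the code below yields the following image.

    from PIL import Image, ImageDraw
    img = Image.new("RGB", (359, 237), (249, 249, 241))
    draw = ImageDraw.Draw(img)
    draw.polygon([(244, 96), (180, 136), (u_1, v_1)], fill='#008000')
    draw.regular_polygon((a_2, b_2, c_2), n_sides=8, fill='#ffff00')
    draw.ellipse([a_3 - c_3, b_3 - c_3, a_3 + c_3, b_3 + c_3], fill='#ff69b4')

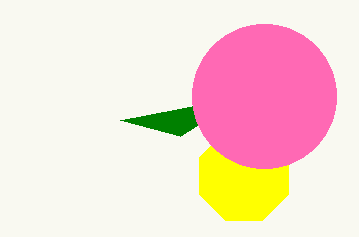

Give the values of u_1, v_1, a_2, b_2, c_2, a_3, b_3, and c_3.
u_1 = 120; v_1 = 120; a_2 = 244; b_2 = 176; c_2 = 48; a_3 = 264; b_3 = 96; c_3 = 72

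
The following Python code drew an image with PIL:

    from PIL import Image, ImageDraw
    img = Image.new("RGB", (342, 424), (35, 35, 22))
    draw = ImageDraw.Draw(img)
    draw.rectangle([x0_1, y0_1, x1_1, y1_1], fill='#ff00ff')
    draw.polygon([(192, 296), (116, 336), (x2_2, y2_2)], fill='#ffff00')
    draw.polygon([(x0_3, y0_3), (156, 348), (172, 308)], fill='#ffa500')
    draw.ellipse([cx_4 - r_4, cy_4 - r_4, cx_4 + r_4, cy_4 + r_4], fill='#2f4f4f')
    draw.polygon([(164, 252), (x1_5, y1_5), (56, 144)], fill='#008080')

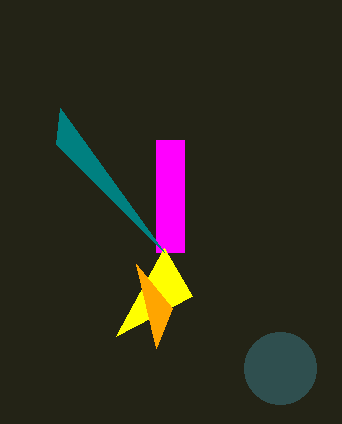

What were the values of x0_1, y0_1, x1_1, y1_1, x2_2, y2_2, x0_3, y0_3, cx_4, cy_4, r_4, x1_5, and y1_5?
x0_1 = 156
y0_1 = 140
x1_1 = 184
y1_1 = 252
x2_2 = 164
y2_2 = 248
x0_3 = 136
y0_3 = 264
cx_4 = 280
cy_4 = 368
r_4 = 36
x1_5 = 60
y1_5 = 108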